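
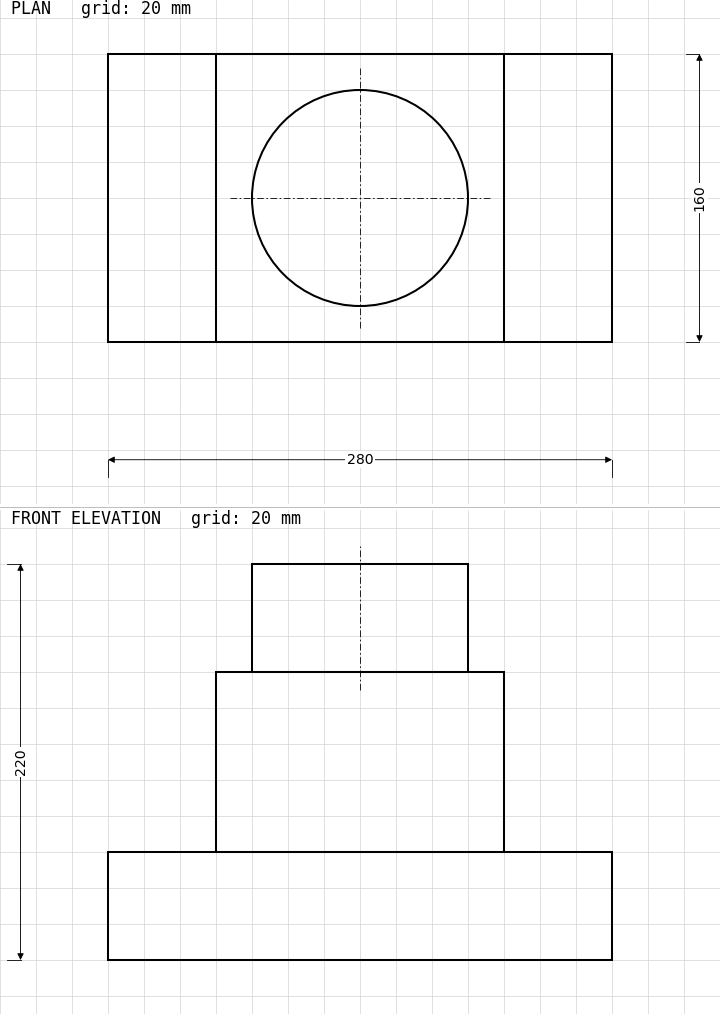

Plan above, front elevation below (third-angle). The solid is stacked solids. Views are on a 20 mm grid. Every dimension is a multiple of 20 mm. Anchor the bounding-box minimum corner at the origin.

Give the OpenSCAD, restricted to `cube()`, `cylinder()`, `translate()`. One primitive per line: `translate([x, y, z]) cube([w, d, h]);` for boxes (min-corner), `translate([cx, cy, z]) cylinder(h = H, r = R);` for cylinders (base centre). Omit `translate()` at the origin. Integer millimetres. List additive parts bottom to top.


cube([280, 160, 60]);
translate([60, 0, 60]) cube([160, 160, 100]);
translate([140, 80, 160]) cylinder(h = 60, r = 60);


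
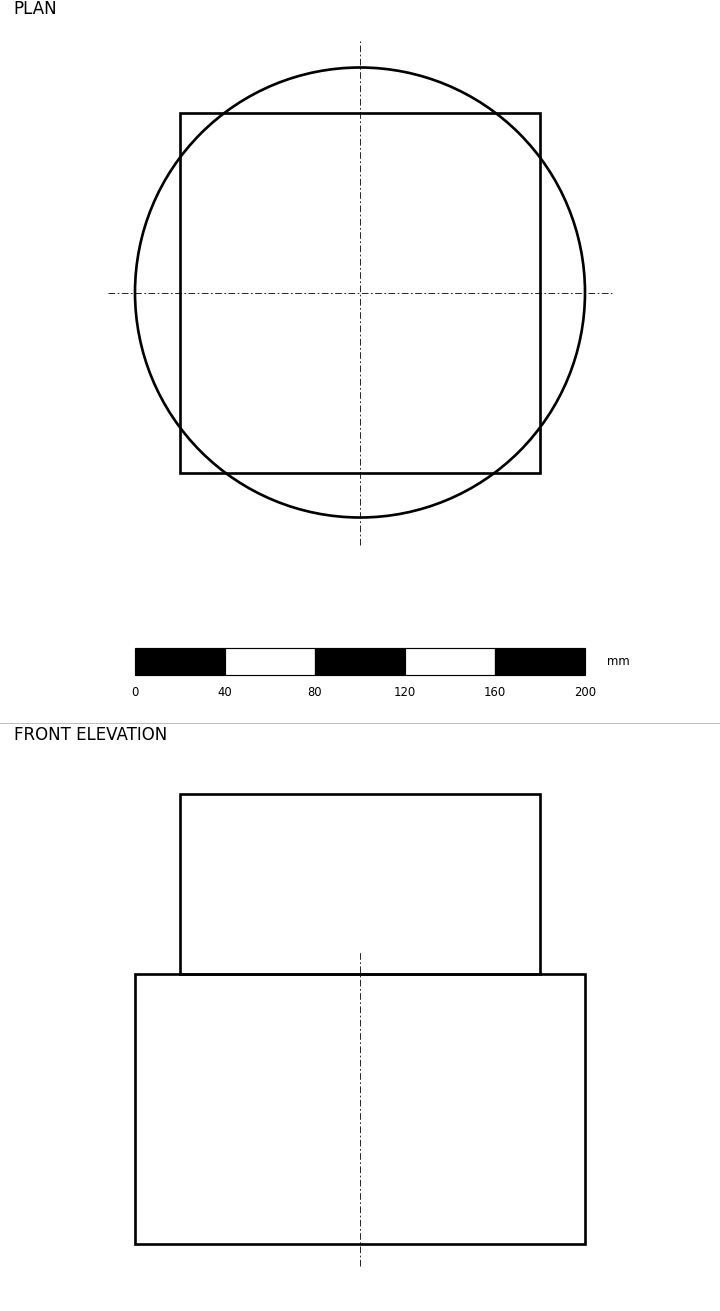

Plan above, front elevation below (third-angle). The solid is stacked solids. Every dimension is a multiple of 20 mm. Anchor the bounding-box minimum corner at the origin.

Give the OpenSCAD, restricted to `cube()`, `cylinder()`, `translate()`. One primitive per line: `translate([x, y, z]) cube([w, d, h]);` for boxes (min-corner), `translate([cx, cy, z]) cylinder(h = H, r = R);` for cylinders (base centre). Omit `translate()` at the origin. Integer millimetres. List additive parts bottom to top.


translate([100, 100, 0]) cylinder(h = 120, r = 100);
translate([20, 20, 120]) cube([160, 160, 80]);


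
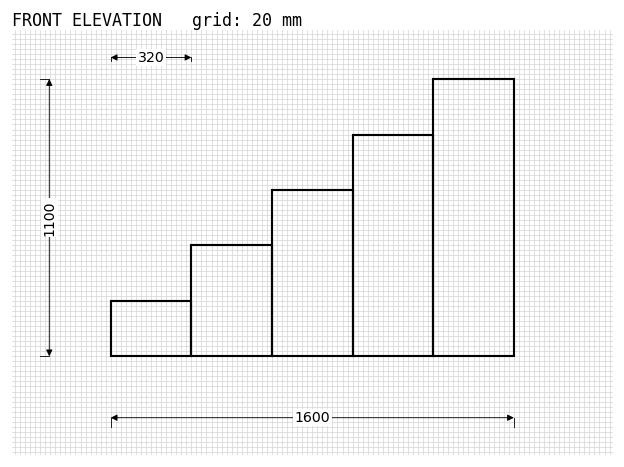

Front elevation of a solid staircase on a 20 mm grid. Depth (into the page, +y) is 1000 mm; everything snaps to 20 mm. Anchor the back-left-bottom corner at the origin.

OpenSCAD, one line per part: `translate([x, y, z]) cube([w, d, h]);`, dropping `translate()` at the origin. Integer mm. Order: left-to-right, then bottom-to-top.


cube([320, 1000, 220]);
translate([320, 0, 0]) cube([320, 1000, 440]);
translate([640, 0, 0]) cube([320, 1000, 660]);
translate([960, 0, 0]) cube([320, 1000, 880]);
translate([1280, 0, 0]) cube([320, 1000, 1100]);


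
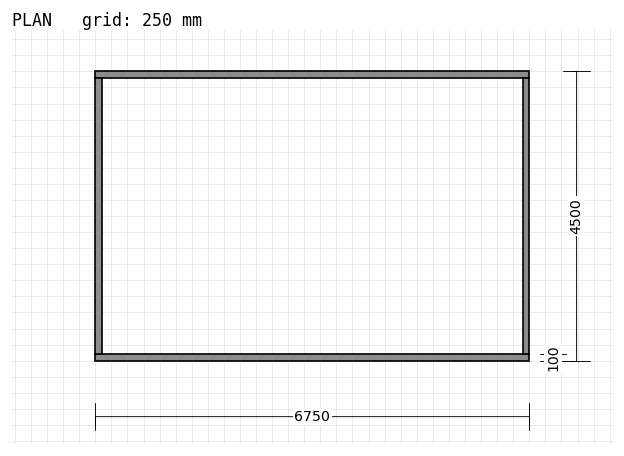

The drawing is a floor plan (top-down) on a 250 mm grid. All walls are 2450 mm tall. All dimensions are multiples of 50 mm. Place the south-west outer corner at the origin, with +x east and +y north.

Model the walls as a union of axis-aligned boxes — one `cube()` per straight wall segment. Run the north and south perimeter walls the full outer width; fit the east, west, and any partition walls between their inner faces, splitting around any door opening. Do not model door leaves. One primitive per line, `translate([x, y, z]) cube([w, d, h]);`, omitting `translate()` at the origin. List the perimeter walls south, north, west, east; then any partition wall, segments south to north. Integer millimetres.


cube([6750, 100, 2450]);
translate([0, 4400, 0]) cube([6750, 100, 2450]);
translate([0, 100, 0]) cube([100, 4300, 2450]);
translate([6650, 100, 0]) cube([100, 4300, 2450]);


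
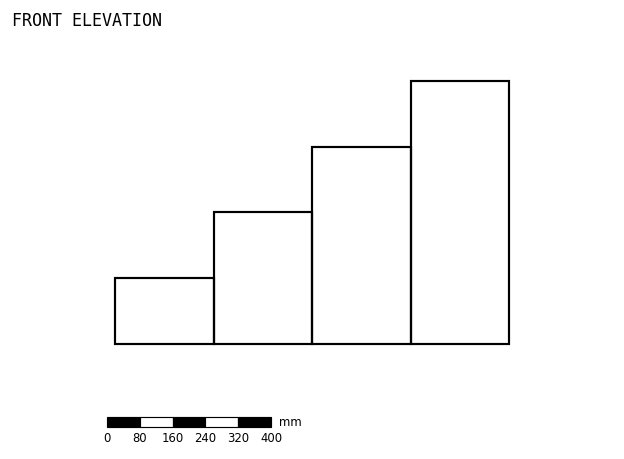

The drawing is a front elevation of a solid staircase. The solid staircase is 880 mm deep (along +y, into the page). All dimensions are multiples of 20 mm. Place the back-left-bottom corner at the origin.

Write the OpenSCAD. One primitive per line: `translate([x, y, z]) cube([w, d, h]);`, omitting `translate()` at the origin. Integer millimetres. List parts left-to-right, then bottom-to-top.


cube([240, 880, 160]);
translate([240, 0, 0]) cube([240, 880, 320]);
translate([480, 0, 0]) cube([240, 880, 480]);
translate([720, 0, 0]) cube([240, 880, 640]);


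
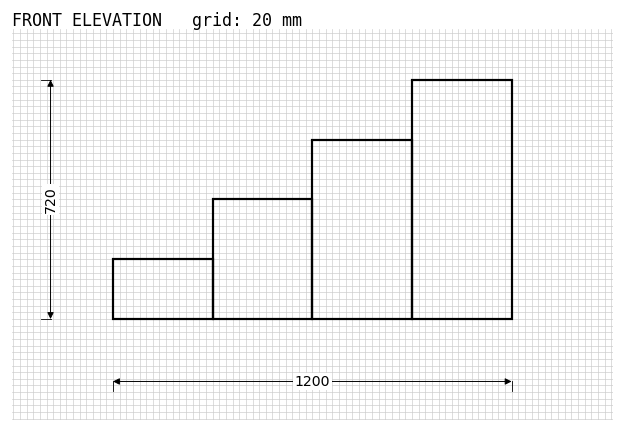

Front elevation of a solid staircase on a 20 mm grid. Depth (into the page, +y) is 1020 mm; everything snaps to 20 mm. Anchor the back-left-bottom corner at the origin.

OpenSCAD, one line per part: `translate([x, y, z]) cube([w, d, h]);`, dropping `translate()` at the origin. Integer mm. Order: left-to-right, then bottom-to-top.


cube([300, 1020, 180]);
translate([300, 0, 0]) cube([300, 1020, 360]);
translate([600, 0, 0]) cube([300, 1020, 540]);
translate([900, 0, 0]) cube([300, 1020, 720]);


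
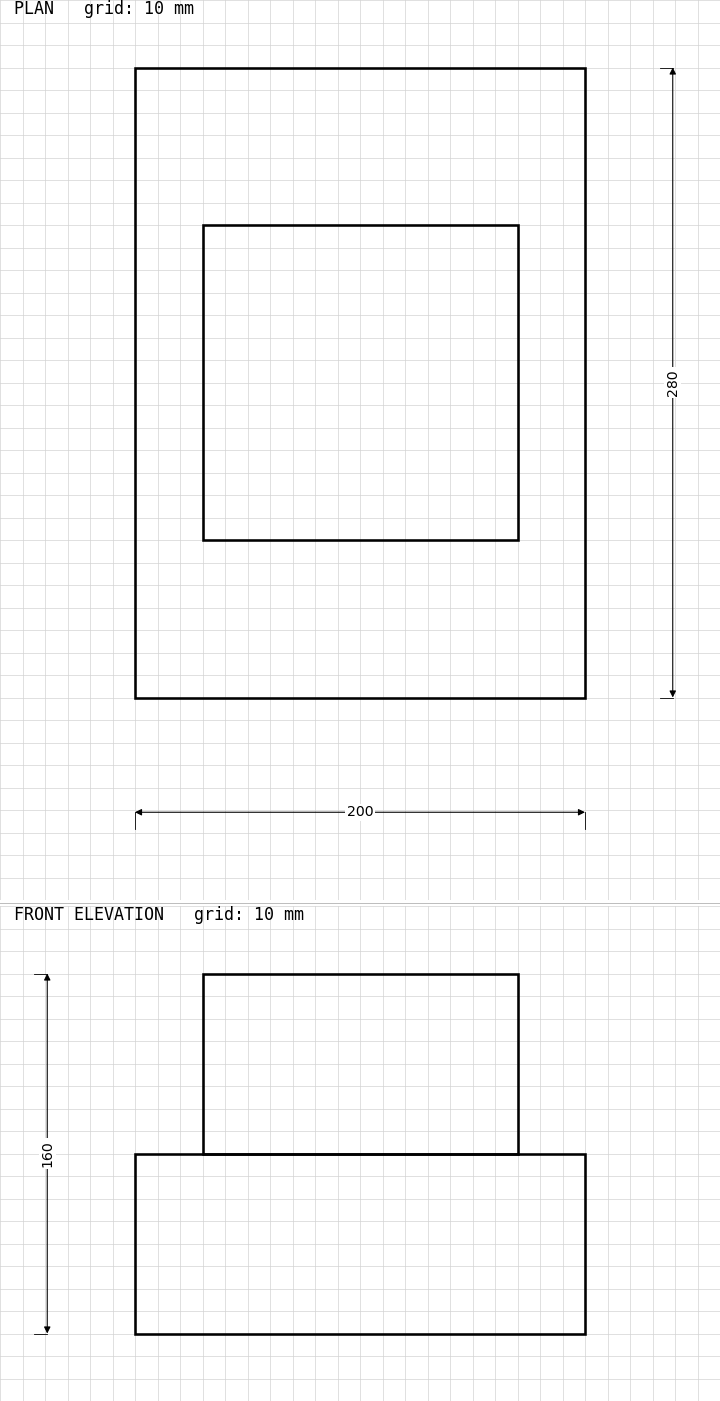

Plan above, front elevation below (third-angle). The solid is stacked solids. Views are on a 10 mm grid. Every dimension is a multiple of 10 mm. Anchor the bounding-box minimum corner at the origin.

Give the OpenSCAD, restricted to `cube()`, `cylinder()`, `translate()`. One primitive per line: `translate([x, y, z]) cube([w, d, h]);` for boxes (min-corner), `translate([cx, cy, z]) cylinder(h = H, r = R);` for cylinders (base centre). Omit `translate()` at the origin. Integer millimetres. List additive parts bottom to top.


cube([200, 280, 80]);
translate([30, 70, 80]) cube([140, 140, 80]);


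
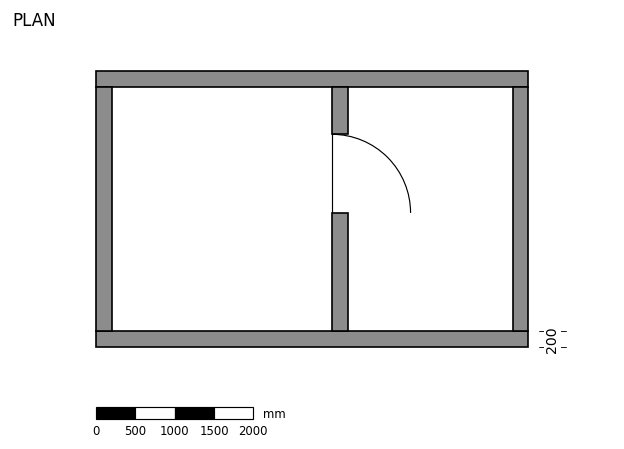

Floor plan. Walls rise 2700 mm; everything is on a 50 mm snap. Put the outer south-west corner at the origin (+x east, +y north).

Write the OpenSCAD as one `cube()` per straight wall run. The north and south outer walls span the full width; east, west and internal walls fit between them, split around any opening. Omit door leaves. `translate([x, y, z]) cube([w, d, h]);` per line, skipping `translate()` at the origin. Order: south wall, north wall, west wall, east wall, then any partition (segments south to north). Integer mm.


cube([5500, 200, 2700]);
translate([0, 3300, 0]) cube([5500, 200, 2700]);
translate([0, 200, 0]) cube([200, 3100, 2700]);
translate([5300, 200, 0]) cube([200, 3100, 2700]);
translate([3000, 200, 0]) cube([200, 1500, 2700]);
translate([3000, 2700, 0]) cube([200, 600, 2700]);


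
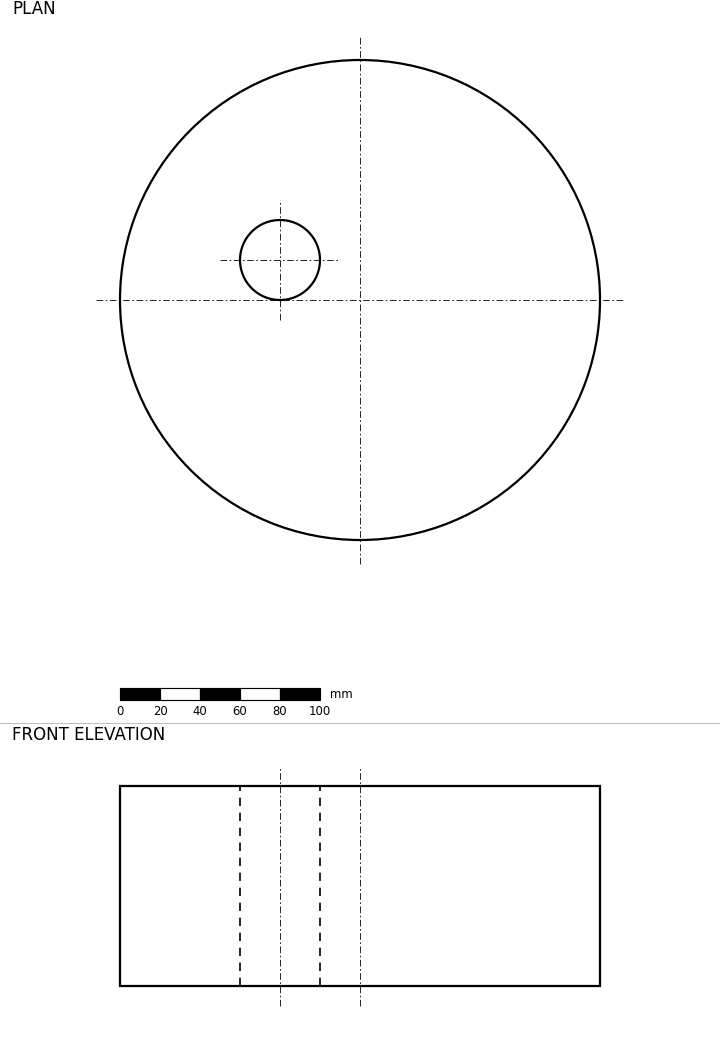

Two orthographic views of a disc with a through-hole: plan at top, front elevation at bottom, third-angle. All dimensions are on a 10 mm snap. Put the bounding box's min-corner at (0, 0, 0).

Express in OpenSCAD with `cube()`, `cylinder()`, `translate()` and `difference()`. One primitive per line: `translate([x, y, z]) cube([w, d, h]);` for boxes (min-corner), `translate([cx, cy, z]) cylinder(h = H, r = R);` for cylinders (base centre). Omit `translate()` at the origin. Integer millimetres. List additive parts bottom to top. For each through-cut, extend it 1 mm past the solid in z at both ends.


difference() {
  translate([120, 120, 0]) cylinder(h = 100, r = 120);
  translate([80, 140, -1]) cylinder(h = 102, r = 20);
}


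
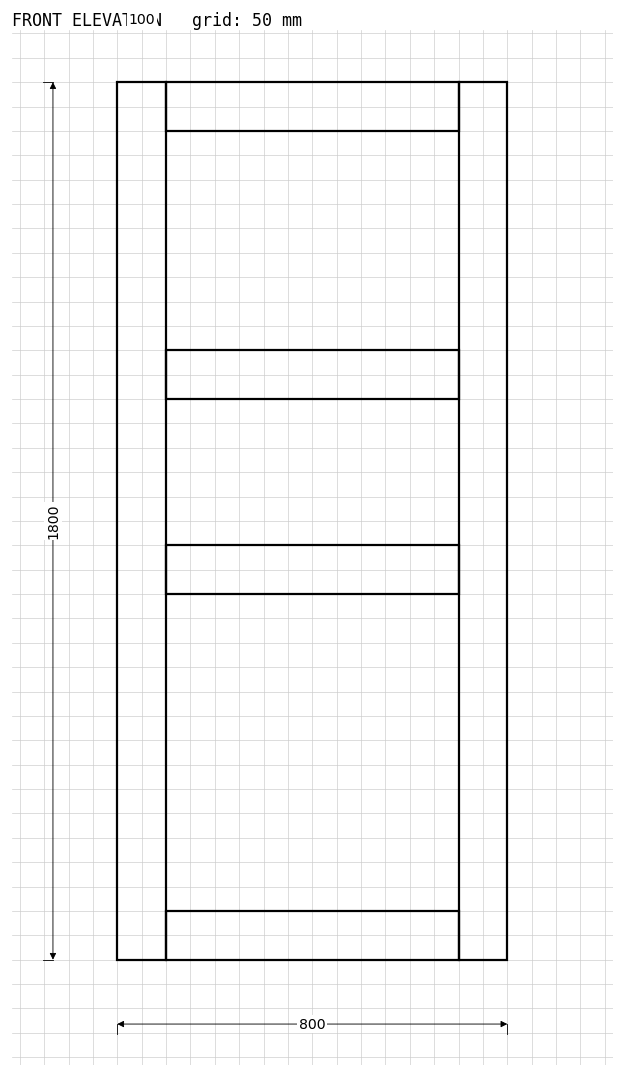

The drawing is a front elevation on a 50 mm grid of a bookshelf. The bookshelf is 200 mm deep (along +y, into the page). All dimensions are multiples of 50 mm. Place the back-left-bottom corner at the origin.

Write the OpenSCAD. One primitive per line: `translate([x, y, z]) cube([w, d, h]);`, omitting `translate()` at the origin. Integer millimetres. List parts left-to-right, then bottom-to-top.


cube([100, 200, 1800]);
translate([100, 0, 0]) cube([600, 200, 100]);
translate([100, 0, 750]) cube([600, 200, 100]);
translate([100, 0, 1150]) cube([600, 200, 100]);
translate([100, 0, 1700]) cube([600, 200, 100]);
translate([700, 0, 0]) cube([100, 200, 1800]);


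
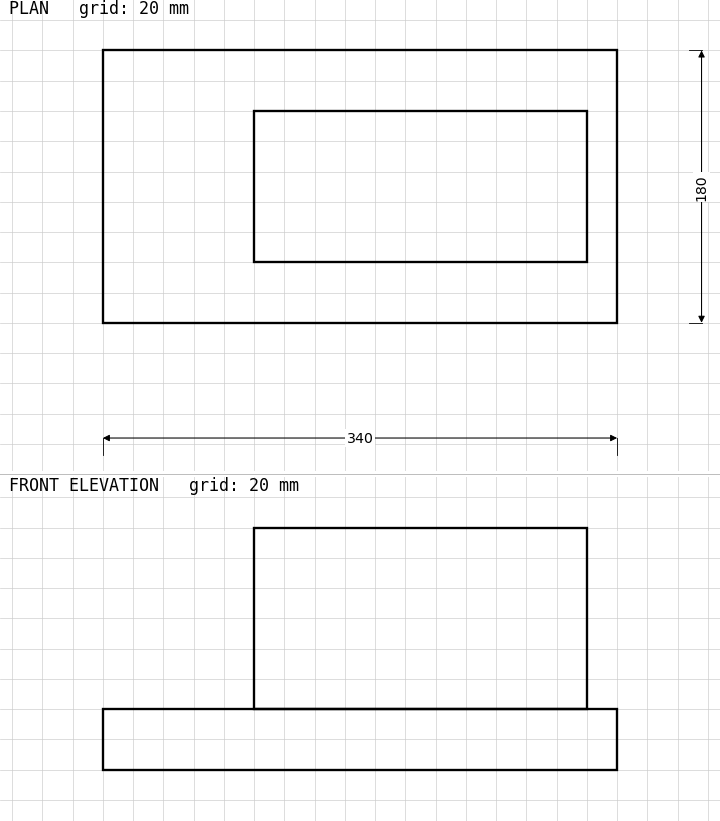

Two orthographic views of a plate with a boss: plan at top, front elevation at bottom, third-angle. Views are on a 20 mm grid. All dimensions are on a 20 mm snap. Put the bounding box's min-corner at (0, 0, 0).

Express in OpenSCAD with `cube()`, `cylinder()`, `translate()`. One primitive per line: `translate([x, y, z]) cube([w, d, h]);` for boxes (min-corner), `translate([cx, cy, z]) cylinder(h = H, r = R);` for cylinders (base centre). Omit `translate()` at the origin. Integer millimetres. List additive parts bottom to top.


cube([340, 180, 40]);
translate([100, 40, 40]) cube([220, 100, 120]);


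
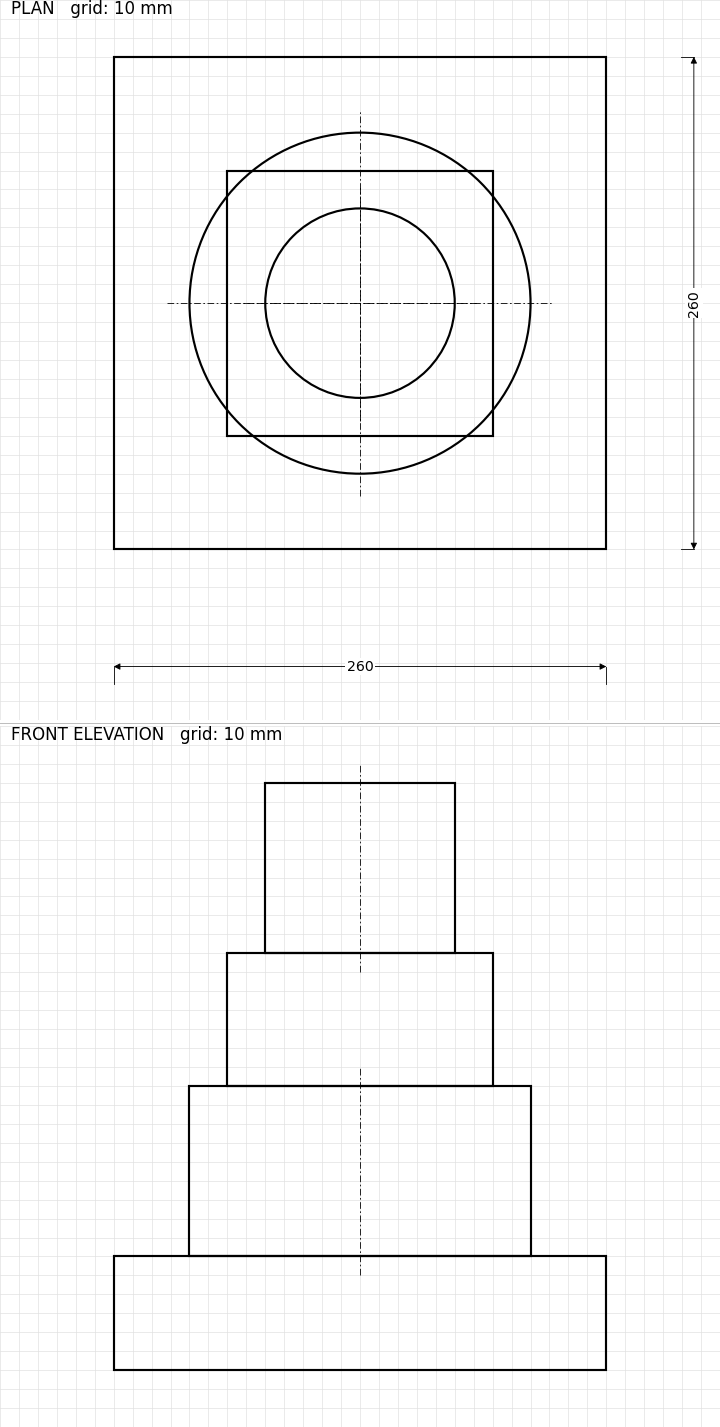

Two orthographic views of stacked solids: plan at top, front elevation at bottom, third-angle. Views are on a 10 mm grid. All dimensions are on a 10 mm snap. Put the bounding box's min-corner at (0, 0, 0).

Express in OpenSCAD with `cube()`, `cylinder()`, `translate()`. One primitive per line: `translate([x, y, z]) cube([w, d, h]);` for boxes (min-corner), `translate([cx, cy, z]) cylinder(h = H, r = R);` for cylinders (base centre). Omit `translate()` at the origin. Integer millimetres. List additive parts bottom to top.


cube([260, 260, 60]);
translate([130, 130, 60]) cylinder(h = 90, r = 90);
translate([60, 60, 150]) cube([140, 140, 70]);
translate([130, 130, 220]) cylinder(h = 90, r = 50);


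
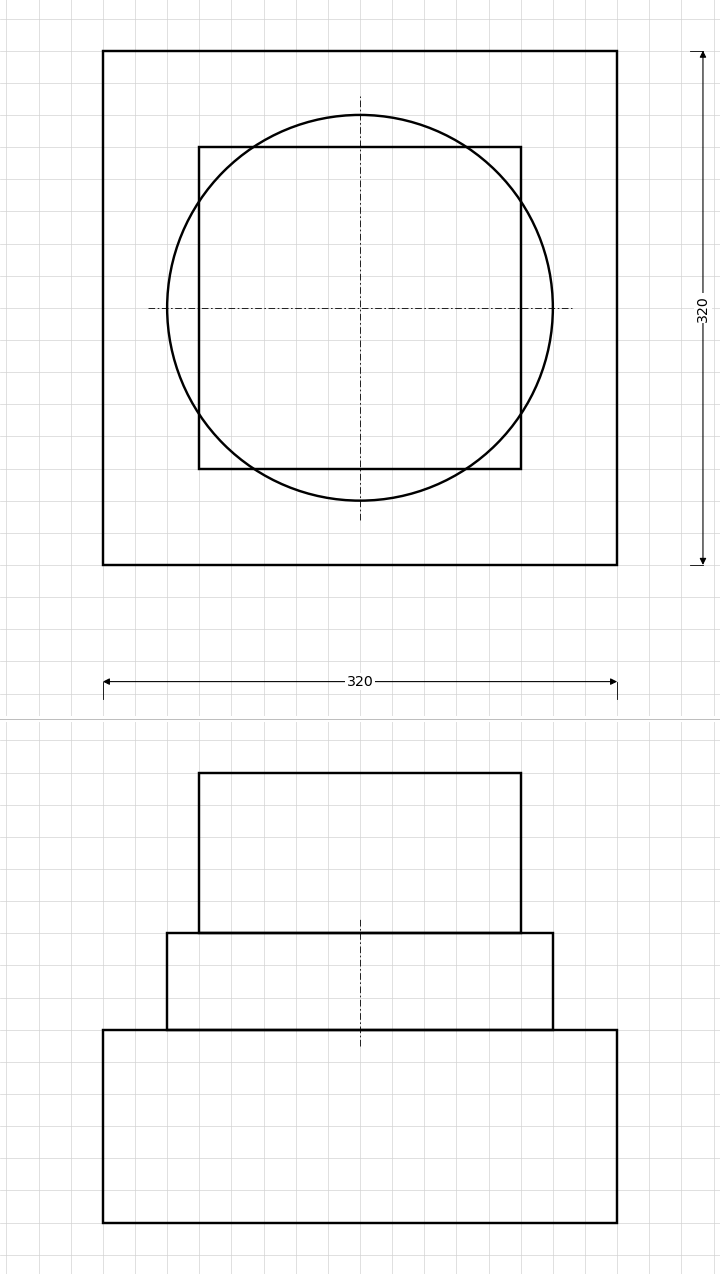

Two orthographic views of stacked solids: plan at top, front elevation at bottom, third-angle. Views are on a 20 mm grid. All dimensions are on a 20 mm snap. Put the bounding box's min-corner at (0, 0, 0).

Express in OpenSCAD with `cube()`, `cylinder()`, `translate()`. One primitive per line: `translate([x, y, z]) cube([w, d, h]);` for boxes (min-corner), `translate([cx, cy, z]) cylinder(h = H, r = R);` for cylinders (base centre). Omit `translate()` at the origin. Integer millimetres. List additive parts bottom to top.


cube([320, 320, 120]);
translate([160, 160, 120]) cylinder(h = 60, r = 120);
translate([60, 60, 180]) cube([200, 200, 100]);


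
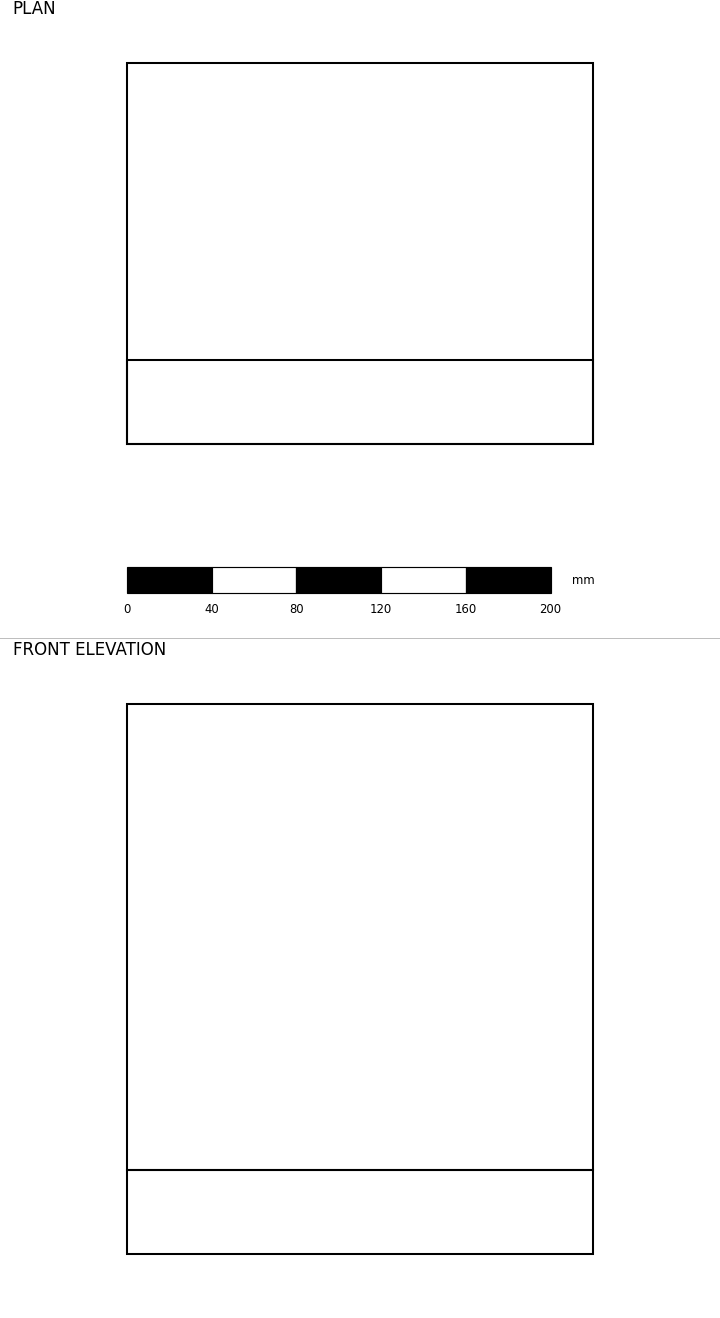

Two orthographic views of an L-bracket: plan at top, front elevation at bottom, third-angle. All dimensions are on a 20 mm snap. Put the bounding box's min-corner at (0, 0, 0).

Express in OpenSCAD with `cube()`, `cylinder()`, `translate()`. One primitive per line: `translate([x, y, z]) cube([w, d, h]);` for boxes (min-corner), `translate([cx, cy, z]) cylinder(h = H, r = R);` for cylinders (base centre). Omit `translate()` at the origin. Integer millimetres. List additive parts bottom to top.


cube([220, 180, 40]);
translate([0, 0, 40]) cube([220, 40, 220]);


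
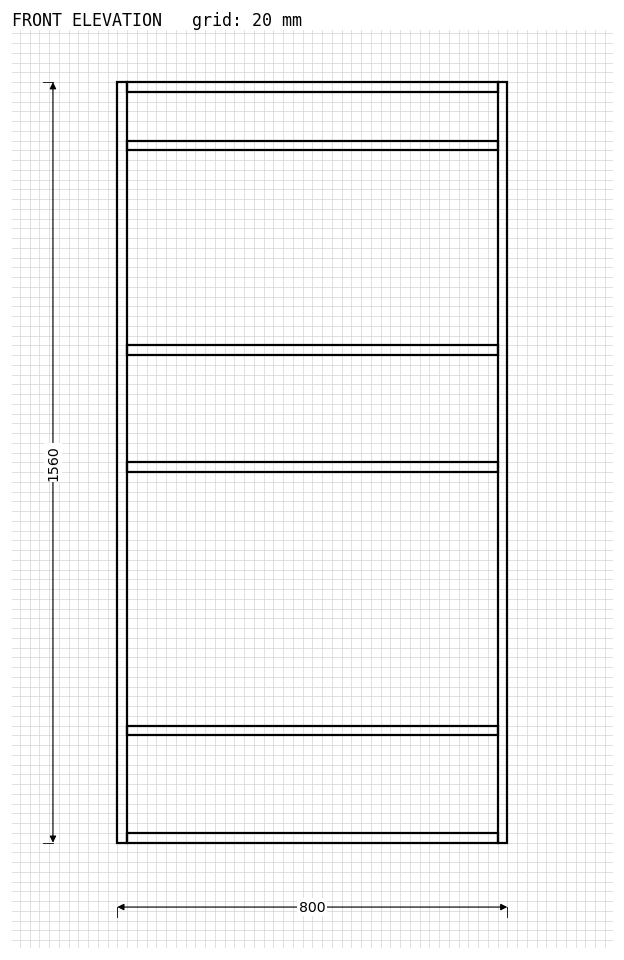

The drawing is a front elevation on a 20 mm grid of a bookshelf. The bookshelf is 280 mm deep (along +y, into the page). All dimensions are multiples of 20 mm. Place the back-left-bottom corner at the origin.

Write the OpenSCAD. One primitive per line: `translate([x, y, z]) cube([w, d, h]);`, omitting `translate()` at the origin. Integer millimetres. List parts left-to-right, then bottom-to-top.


cube([20, 280, 1560]);
translate([20, 0, 0]) cube([760, 280, 20]);
translate([20, 0, 220]) cube([760, 280, 20]);
translate([20, 0, 760]) cube([760, 280, 20]);
translate([20, 0, 1000]) cube([760, 280, 20]);
translate([20, 0, 1420]) cube([760, 280, 20]);
translate([20, 0, 1540]) cube([760, 280, 20]);
translate([780, 0, 0]) cube([20, 280, 1560]);


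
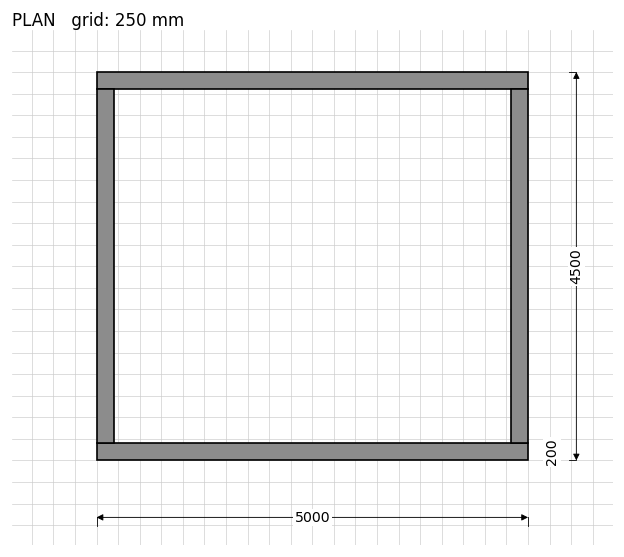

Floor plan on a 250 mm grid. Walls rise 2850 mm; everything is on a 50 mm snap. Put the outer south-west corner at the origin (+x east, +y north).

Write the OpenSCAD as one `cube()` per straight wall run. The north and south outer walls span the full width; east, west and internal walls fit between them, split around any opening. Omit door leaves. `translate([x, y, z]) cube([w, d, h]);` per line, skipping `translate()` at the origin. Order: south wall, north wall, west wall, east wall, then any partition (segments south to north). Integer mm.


cube([5000, 200, 2850]);
translate([0, 4300, 0]) cube([5000, 200, 2850]);
translate([0, 200, 0]) cube([200, 4100, 2850]);
translate([4800, 200, 0]) cube([200, 4100, 2850]);


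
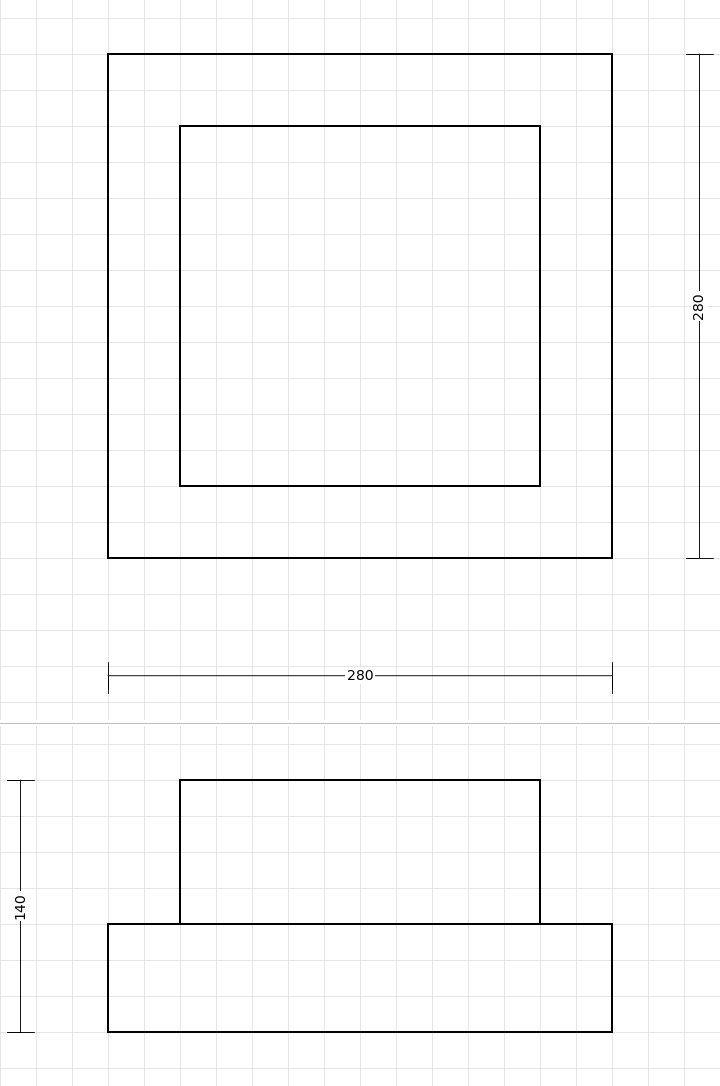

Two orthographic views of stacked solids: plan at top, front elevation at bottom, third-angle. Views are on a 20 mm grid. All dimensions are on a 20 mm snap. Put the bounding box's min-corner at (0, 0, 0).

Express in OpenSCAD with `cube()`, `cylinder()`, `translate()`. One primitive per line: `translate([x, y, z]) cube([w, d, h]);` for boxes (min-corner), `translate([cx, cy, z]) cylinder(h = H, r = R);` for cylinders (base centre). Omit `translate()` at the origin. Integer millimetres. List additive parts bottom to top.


cube([280, 280, 60]);
translate([40, 40, 60]) cube([200, 200, 80]);


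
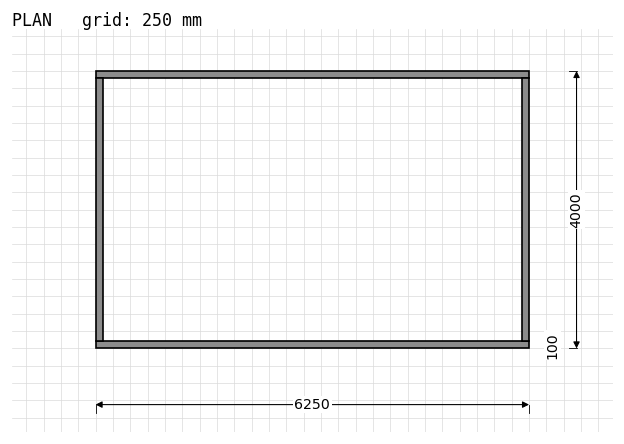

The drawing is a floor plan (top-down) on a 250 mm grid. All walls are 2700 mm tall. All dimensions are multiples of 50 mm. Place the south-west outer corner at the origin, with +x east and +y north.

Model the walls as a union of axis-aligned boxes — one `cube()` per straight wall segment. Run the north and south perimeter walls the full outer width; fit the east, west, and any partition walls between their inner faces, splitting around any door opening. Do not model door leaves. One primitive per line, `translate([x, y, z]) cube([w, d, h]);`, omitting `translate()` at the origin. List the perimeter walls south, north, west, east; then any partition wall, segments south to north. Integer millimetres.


cube([6250, 100, 2700]);
translate([0, 3900, 0]) cube([6250, 100, 2700]);
translate([0, 100, 0]) cube([100, 3800, 2700]);
translate([6150, 100, 0]) cube([100, 3800, 2700]);


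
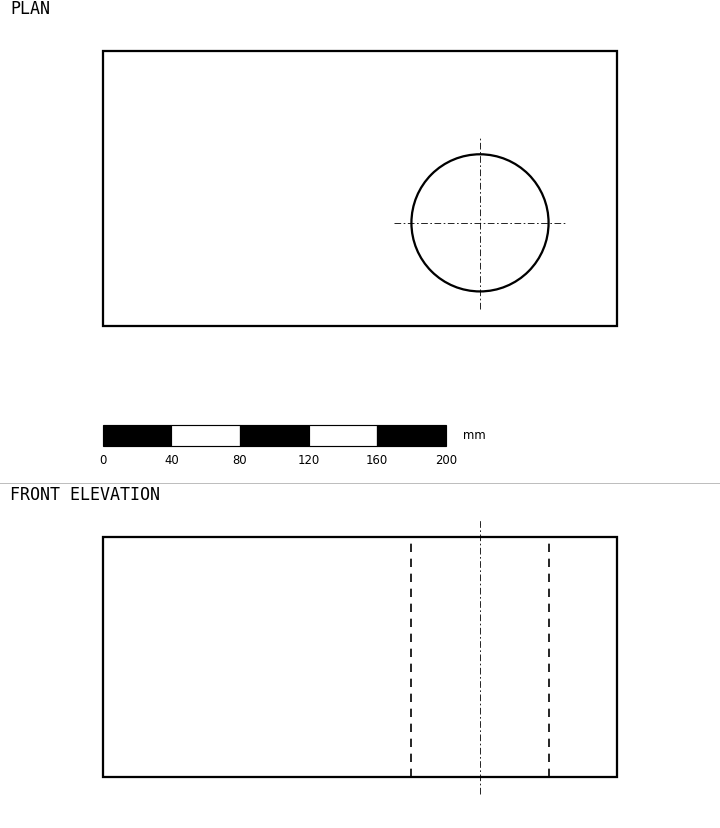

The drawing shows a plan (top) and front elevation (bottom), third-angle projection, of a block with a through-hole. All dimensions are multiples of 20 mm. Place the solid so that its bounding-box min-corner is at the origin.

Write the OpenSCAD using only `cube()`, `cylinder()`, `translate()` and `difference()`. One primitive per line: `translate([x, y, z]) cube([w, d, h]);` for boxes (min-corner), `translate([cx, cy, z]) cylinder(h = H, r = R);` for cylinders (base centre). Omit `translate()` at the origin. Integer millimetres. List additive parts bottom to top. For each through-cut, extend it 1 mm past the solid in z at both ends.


difference() {
  cube([300, 160, 140]);
  translate([220, 60, -1]) cylinder(h = 142, r = 40);
}


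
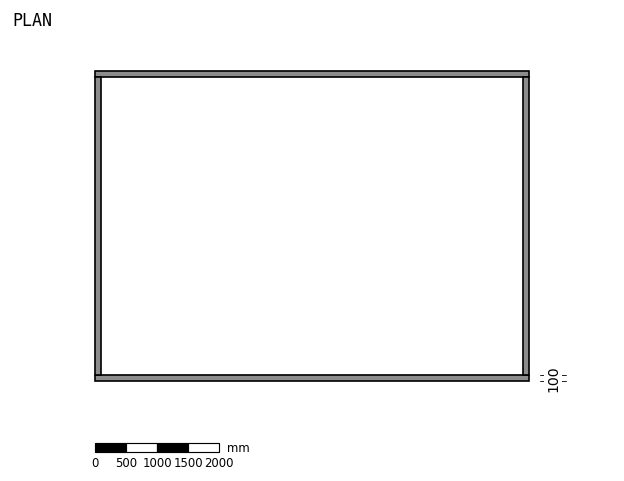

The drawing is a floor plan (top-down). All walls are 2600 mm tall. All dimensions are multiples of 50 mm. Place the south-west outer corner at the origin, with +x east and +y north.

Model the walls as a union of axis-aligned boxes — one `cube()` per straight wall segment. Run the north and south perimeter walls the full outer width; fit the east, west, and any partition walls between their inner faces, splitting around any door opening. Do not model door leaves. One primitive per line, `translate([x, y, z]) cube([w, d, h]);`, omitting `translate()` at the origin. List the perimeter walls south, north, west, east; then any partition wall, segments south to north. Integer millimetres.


cube([7000, 100, 2600]);
translate([0, 4900, 0]) cube([7000, 100, 2600]);
translate([0, 100, 0]) cube([100, 4800, 2600]);
translate([6900, 100, 0]) cube([100, 4800, 2600]);


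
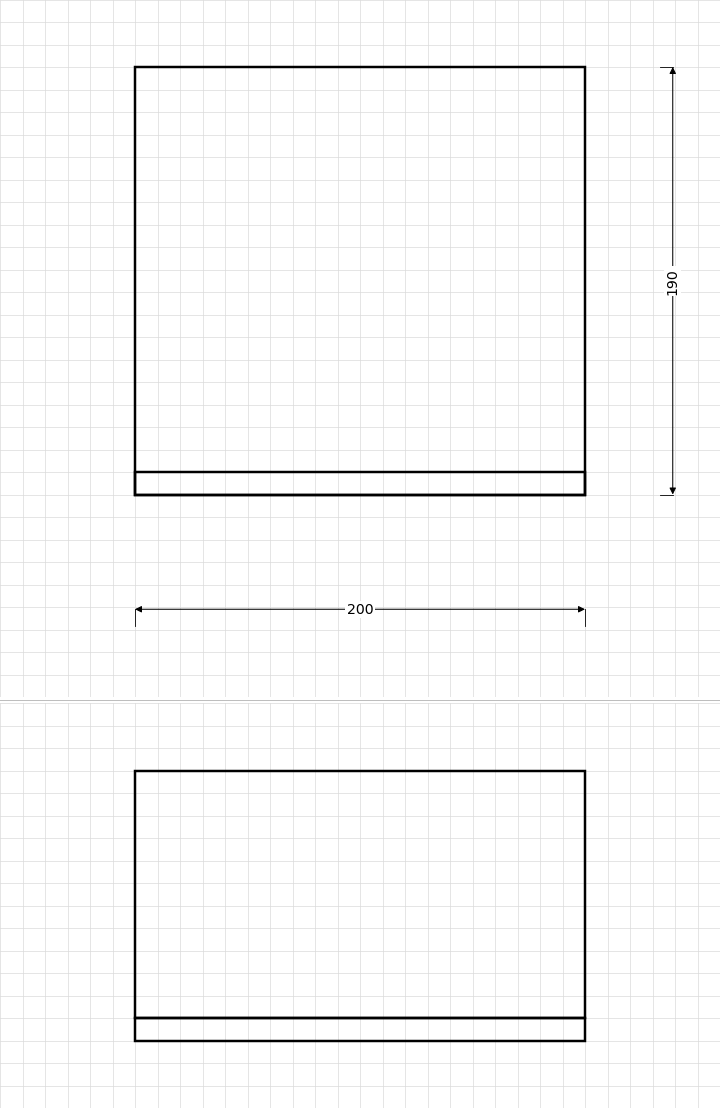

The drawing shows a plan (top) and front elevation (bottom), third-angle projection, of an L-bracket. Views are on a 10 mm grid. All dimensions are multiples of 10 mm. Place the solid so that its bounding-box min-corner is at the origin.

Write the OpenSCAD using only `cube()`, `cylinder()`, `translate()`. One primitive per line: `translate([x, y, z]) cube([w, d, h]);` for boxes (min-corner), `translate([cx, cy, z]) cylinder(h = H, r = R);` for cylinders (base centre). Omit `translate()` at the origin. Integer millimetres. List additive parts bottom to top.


cube([200, 190, 10]);
translate([0, 0, 10]) cube([200, 10, 110]);


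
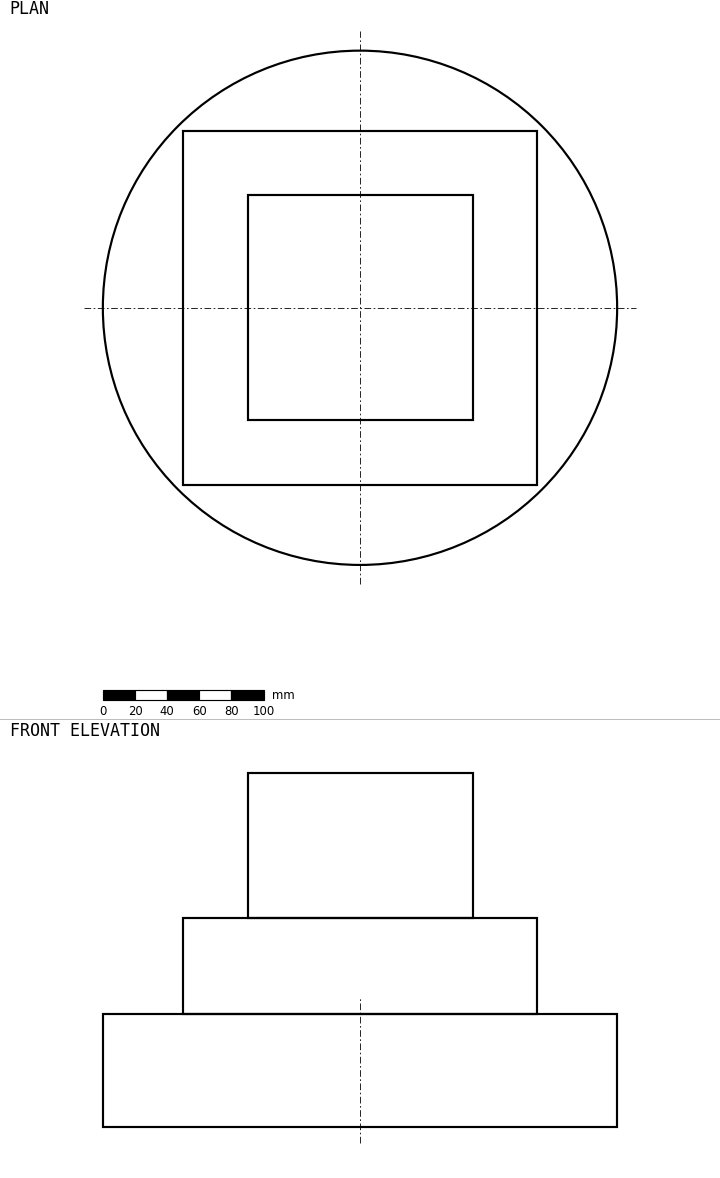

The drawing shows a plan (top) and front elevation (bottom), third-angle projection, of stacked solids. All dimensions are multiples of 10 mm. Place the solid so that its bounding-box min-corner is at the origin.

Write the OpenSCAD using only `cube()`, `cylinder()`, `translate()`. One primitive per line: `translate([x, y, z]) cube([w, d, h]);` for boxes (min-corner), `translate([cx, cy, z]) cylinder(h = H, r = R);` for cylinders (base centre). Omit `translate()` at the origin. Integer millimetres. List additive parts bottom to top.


translate([160, 160, 0]) cylinder(h = 70, r = 160);
translate([50, 50, 70]) cube([220, 220, 60]);
translate([90, 90, 130]) cube([140, 140, 90]);


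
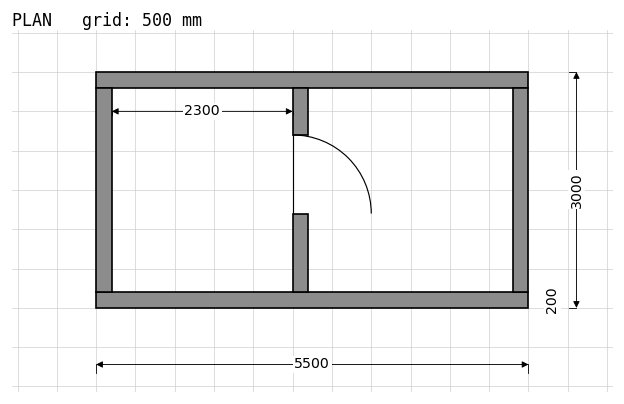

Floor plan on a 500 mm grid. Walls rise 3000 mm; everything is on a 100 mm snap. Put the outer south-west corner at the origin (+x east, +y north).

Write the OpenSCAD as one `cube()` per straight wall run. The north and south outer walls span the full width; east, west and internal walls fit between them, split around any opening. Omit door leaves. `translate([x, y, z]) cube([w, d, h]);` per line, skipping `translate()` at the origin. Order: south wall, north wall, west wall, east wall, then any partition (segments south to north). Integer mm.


cube([5500, 200, 3000]);
translate([0, 2800, 0]) cube([5500, 200, 3000]);
translate([0, 200, 0]) cube([200, 2600, 3000]);
translate([5300, 200, 0]) cube([200, 2600, 3000]);
translate([2500, 200, 0]) cube([200, 1000, 3000]);
translate([2500, 2200, 0]) cube([200, 600, 3000]);


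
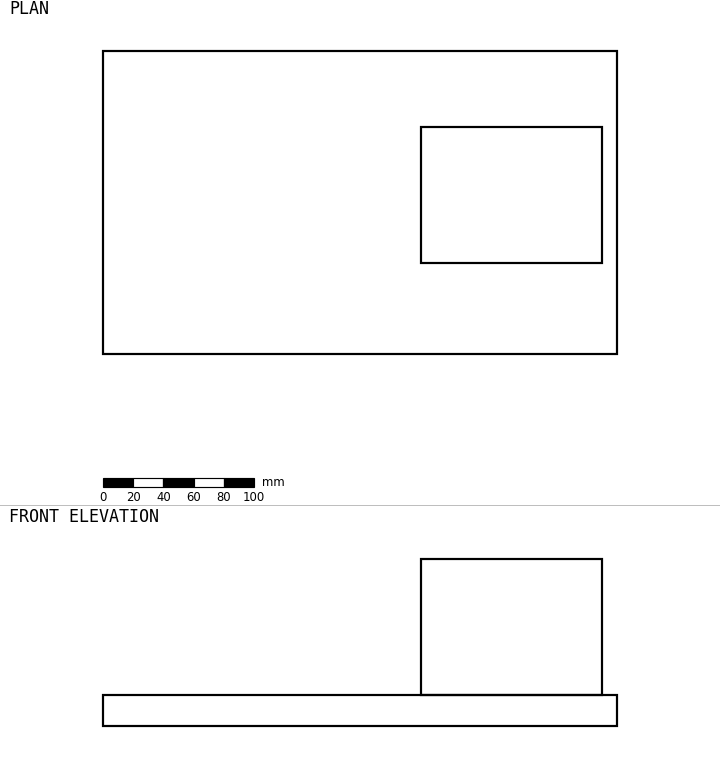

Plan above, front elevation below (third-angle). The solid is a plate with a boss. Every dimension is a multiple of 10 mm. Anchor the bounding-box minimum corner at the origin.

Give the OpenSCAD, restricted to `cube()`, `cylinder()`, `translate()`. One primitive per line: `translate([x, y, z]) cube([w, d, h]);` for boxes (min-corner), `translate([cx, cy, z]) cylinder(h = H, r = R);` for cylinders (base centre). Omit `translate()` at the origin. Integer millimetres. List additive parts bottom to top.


cube([340, 200, 20]);
translate([210, 60, 20]) cube([120, 90, 90]);


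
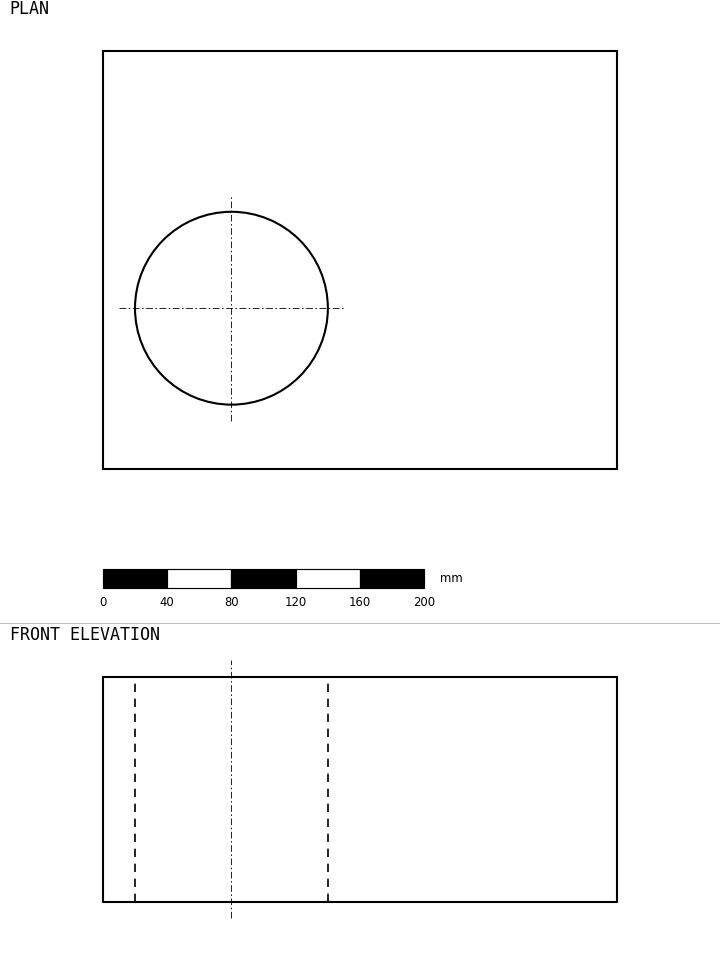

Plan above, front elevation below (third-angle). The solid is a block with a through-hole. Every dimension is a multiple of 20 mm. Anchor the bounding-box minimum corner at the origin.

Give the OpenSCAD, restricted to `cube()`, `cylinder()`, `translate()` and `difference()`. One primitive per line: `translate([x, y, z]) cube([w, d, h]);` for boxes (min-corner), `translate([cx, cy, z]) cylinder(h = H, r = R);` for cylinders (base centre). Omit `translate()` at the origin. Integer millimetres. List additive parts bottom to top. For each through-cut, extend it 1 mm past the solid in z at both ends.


difference() {
  cube([320, 260, 140]);
  translate([80, 100, -1]) cylinder(h = 142, r = 60);
}


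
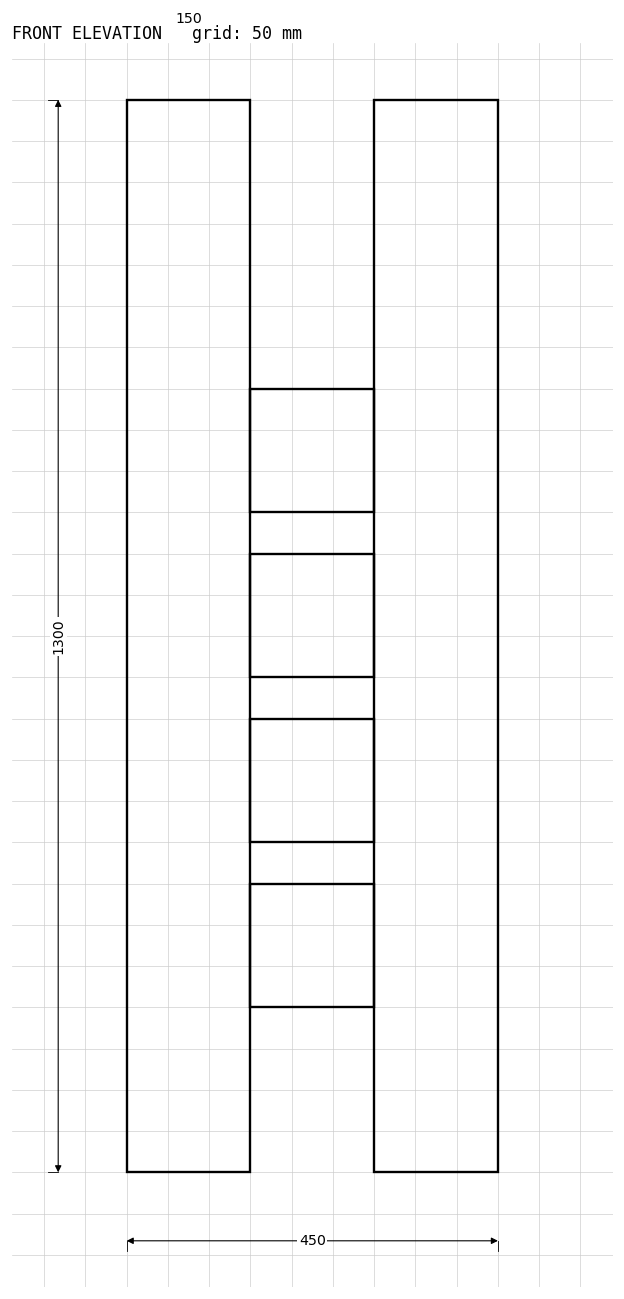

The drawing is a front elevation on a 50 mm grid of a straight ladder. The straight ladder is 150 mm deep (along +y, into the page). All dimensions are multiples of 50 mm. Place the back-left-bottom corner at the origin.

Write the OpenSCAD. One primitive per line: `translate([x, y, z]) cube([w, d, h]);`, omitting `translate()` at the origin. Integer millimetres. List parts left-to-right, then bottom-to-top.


cube([150, 150, 1300]);
translate([150, 0, 200]) cube([150, 150, 150]);
translate([150, 0, 400]) cube([150, 150, 150]);
translate([150, 0, 600]) cube([150, 150, 150]);
translate([150, 0, 800]) cube([150, 150, 150]);
translate([300, 0, 0]) cube([150, 150, 1300]);


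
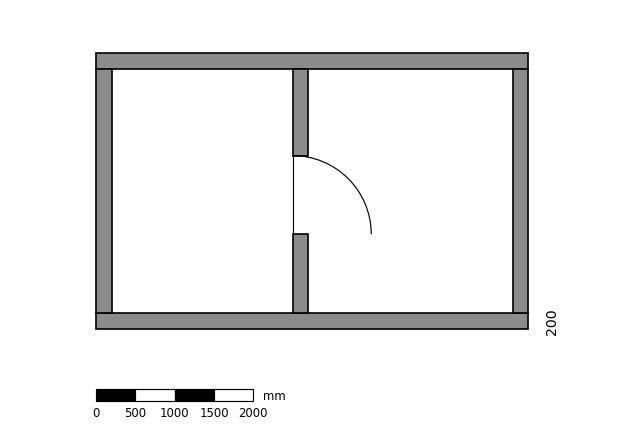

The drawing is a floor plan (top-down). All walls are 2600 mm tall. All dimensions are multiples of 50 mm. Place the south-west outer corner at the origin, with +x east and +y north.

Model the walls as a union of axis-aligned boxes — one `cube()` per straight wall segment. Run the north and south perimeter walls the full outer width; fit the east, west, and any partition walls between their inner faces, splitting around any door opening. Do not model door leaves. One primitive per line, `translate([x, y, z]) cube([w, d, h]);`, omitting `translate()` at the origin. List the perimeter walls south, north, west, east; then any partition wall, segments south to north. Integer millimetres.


cube([5500, 200, 2600]);
translate([0, 3300, 0]) cube([5500, 200, 2600]);
translate([0, 200, 0]) cube([200, 3100, 2600]);
translate([5300, 200, 0]) cube([200, 3100, 2600]);
translate([2500, 200, 0]) cube([200, 1000, 2600]);
translate([2500, 2200, 0]) cube([200, 1100, 2600]);


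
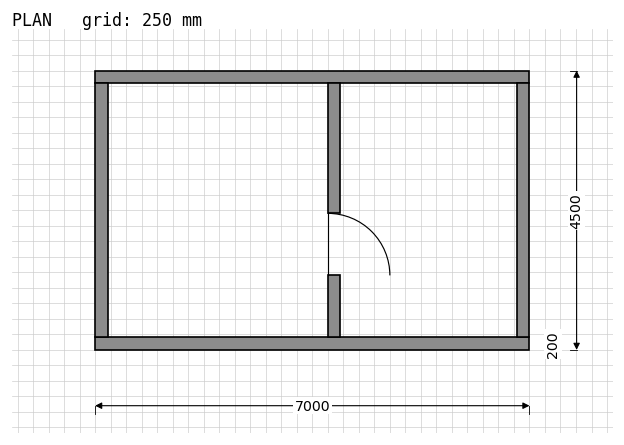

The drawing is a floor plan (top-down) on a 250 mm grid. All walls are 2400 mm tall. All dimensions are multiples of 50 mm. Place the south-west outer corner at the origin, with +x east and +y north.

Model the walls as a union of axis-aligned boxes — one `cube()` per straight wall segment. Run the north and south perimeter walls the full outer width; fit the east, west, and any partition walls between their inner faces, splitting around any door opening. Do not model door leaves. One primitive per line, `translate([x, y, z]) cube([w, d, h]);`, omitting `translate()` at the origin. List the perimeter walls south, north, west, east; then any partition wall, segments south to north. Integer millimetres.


cube([7000, 200, 2400]);
translate([0, 4300, 0]) cube([7000, 200, 2400]);
translate([0, 200, 0]) cube([200, 4100, 2400]);
translate([6800, 200, 0]) cube([200, 4100, 2400]);
translate([3750, 200, 0]) cube([200, 1000, 2400]);
translate([3750, 2200, 0]) cube([200, 2100, 2400]);


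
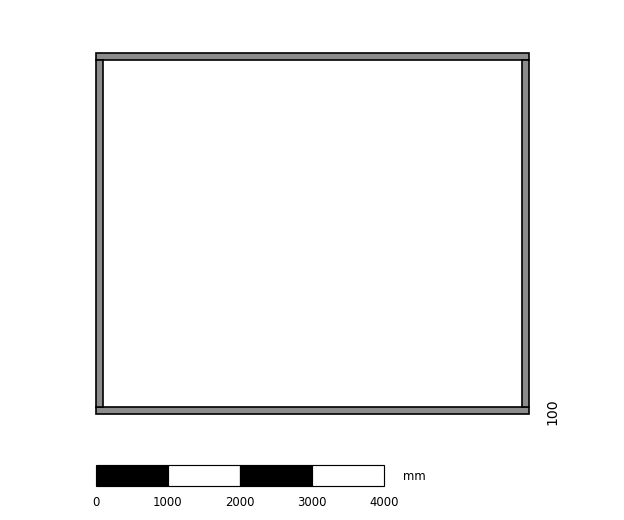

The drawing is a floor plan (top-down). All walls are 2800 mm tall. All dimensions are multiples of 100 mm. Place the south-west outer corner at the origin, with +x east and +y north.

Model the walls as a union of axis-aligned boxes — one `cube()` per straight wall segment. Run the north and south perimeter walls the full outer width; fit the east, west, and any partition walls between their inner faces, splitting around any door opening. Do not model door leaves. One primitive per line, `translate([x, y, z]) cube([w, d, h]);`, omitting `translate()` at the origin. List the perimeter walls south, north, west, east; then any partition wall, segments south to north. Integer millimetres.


cube([6000, 100, 2800]);
translate([0, 4900, 0]) cube([6000, 100, 2800]);
translate([0, 100, 0]) cube([100, 4800, 2800]);
translate([5900, 100, 0]) cube([100, 4800, 2800]);


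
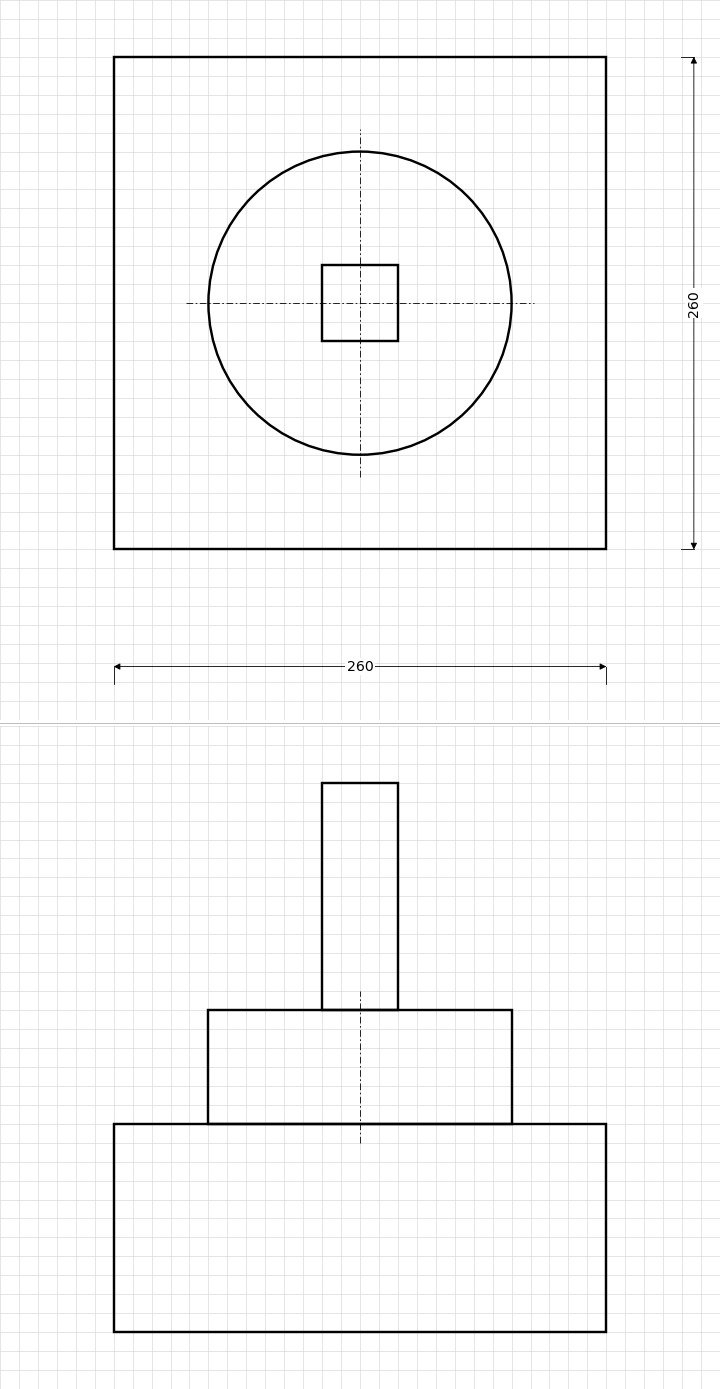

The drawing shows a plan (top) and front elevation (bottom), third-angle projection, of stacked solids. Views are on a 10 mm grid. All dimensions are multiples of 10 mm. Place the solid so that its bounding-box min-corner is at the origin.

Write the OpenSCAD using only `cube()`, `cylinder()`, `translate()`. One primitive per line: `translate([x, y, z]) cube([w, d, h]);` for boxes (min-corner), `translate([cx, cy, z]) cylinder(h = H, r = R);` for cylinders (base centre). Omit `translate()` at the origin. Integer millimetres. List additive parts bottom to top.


cube([260, 260, 110]);
translate([130, 130, 110]) cylinder(h = 60, r = 80);
translate([110, 110, 170]) cube([40, 40, 120]);


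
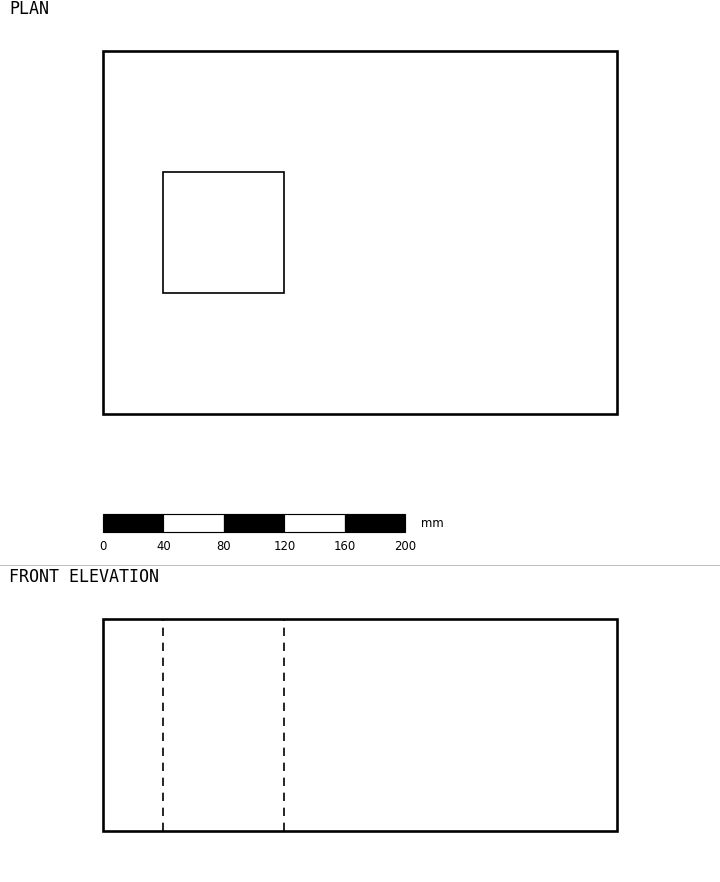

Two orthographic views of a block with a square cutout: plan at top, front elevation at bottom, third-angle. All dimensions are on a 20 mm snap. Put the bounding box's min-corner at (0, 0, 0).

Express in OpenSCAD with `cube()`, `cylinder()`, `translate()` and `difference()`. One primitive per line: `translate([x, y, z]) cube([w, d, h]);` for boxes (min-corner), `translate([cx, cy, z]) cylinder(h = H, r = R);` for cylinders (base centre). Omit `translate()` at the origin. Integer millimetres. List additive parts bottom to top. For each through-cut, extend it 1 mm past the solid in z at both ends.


difference() {
  cube([340, 240, 140]);
  translate([40, 80, -1]) cube([80, 80, 142]);
}


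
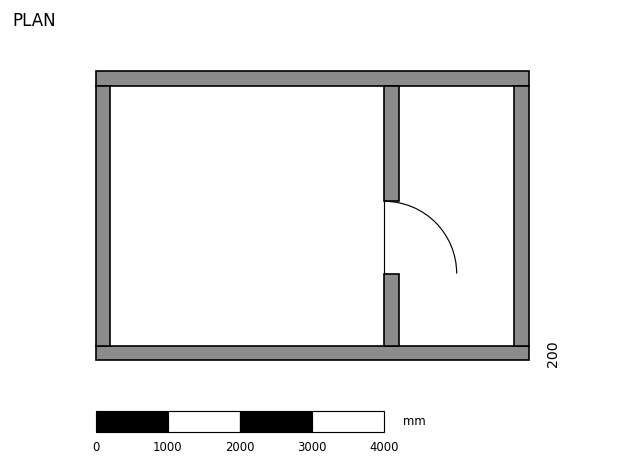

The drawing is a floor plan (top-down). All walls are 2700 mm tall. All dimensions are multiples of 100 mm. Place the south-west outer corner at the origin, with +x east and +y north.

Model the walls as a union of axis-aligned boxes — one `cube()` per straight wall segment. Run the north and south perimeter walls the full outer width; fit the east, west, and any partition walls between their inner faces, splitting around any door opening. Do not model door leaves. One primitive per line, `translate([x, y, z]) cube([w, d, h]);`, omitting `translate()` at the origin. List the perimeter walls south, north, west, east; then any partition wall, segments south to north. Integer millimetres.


cube([6000, 200, 2700]);
translate([0, 3800, 0]) cube([6000, 200, 2700]);
translate([0, 200, 0]) cube([200, 3600, 2700]);
translate([5800, 200, 0]) cube([200, 3600, 2700]);
translate([4000, 200, 0]) cube([200, 1000, 2700]);
translate([4000, 2200, 0]) cube([200, 1600, 2700]);


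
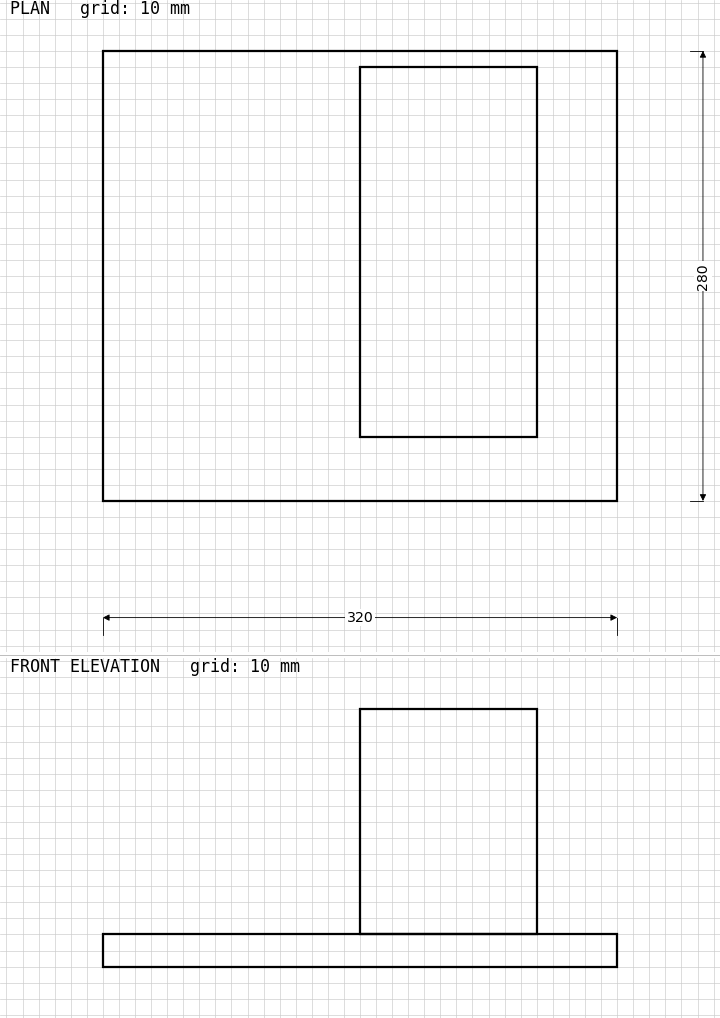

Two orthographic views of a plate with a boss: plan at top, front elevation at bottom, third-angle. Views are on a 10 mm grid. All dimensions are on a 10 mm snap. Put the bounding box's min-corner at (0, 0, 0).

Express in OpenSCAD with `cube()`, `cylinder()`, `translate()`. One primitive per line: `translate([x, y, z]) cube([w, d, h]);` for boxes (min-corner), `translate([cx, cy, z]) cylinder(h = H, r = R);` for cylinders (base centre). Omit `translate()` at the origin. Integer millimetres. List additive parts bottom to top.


cube([320, 280, 20]);
translate([160, 40, 20]) cube([110, 230, 140]);


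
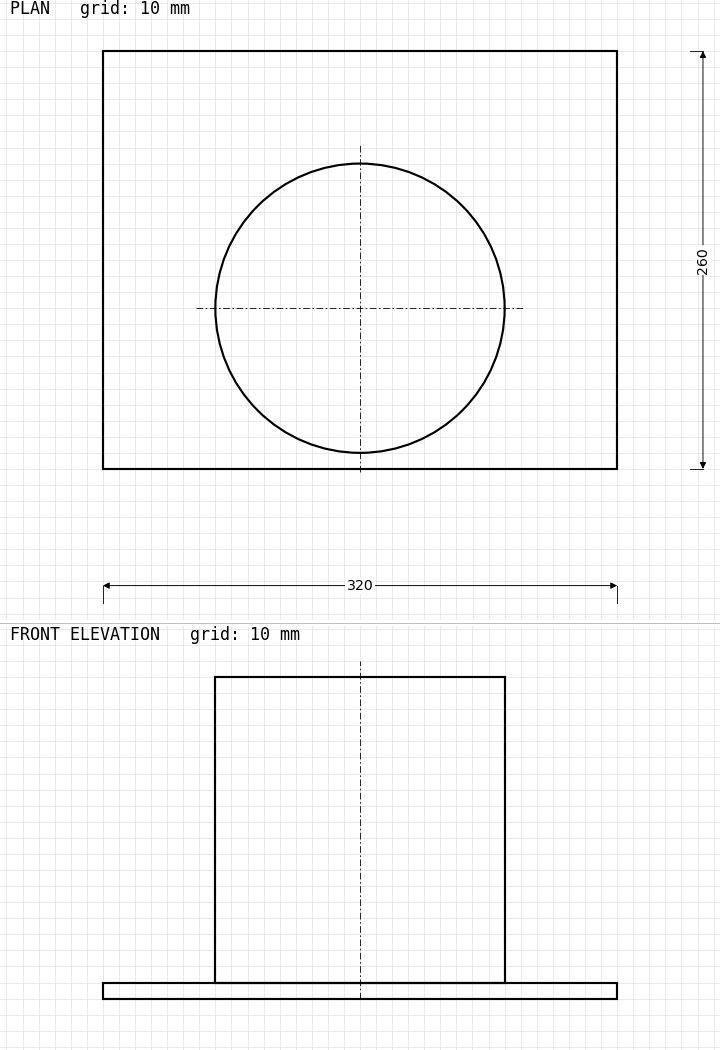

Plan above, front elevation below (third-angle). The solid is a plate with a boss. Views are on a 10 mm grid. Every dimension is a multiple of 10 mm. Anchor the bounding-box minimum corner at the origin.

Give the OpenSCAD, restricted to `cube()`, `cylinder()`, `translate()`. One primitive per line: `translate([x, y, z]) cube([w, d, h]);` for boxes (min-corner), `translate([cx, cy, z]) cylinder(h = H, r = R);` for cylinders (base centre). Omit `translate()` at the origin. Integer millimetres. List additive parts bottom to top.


cube([320, 260, 10]);
translate([160, 100, 10]) cylinder(h = 190, r = 90);


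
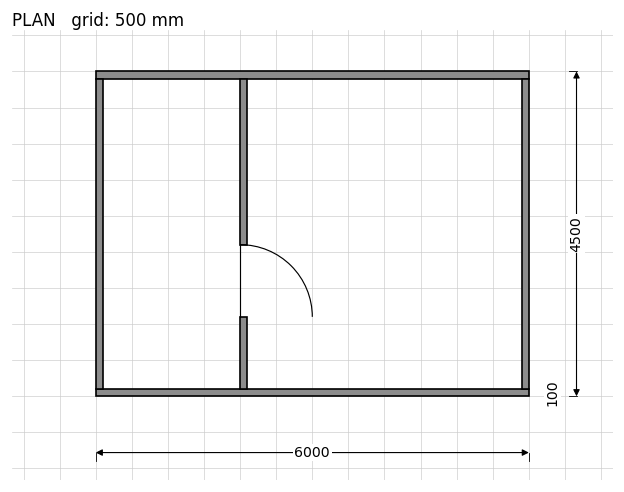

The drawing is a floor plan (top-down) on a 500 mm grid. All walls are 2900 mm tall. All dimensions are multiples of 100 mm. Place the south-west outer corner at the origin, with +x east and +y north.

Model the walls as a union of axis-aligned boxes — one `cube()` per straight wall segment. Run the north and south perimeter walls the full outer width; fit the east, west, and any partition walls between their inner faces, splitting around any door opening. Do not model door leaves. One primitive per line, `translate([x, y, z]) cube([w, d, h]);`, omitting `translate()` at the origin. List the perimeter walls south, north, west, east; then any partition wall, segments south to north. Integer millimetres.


cube([6000, 100, 2900]);
translate([0, 4400, 0]) cube([6000, 100, 2900]);
translate([0, 100, 0]) cube([100, 4300, 2900]);
translate([5900, 100, 0]) cube([100, 4300, 2900]);
translate([2000, 100, 0]) cube([100, 1000, 2900]);
translate([2000, 2100, 0]) cube([100, 2300, 2900]);


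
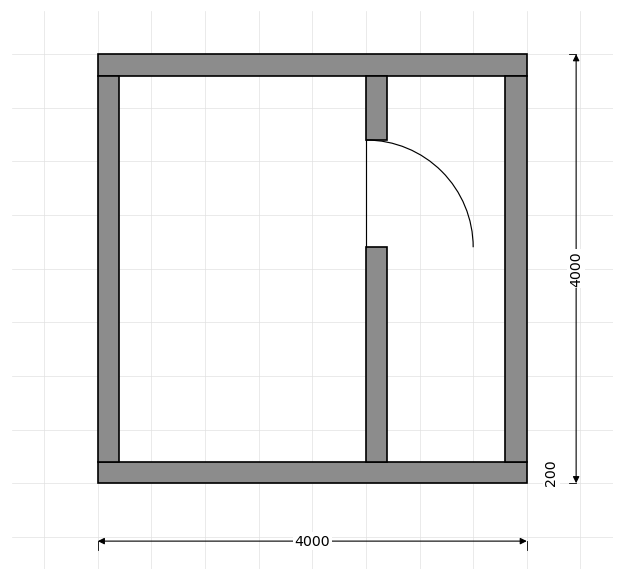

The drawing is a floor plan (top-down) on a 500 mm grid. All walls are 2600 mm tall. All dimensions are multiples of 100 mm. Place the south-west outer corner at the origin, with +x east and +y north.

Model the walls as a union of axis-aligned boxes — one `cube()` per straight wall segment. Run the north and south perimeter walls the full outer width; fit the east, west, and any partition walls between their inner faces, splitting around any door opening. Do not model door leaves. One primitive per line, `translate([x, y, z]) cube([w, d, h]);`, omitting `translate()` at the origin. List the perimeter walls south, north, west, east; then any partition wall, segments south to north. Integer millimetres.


cube([4000, 200, 2600]);
translate([0, 3800, 0]) cube([4000, 200, 2600]);
translate([0, 200, 0]) cube([200, 3600, 2600]);
translate([3800, 200, 0]) cube([200, 3600, 2600]);
translate([2500, 200, 0]) cube([200, 2000, 2600]);
translate([2500, 3200, 0]) cube([200, 600, 2600]);


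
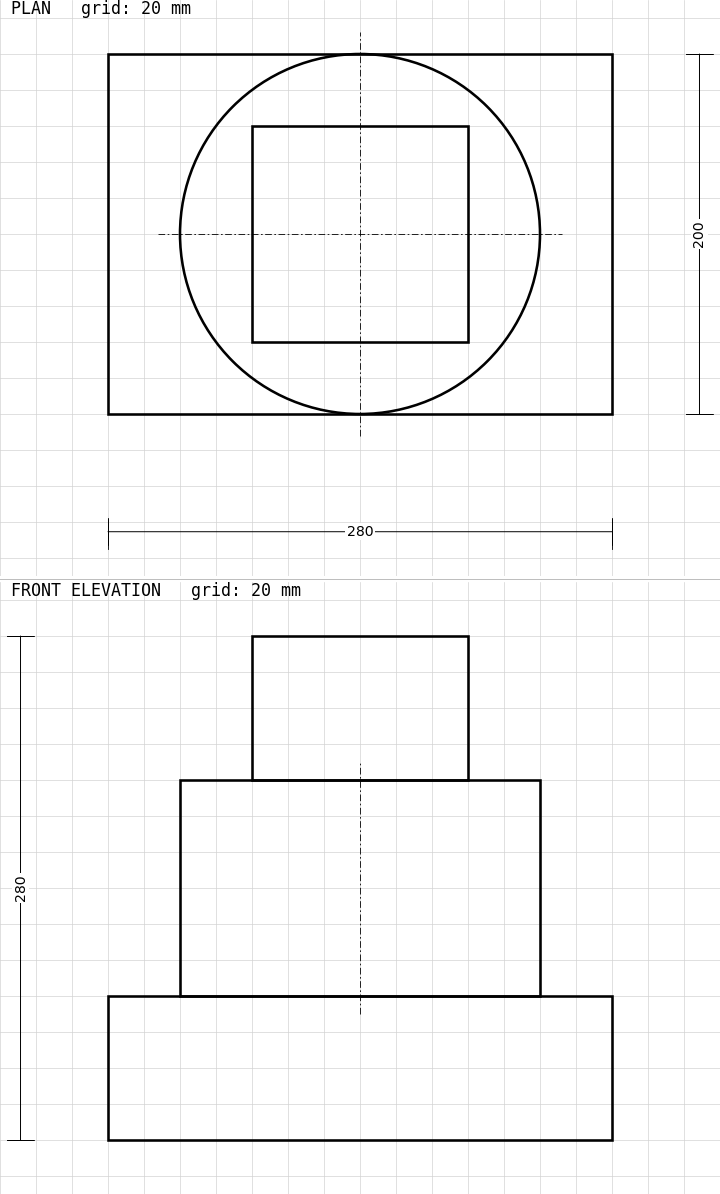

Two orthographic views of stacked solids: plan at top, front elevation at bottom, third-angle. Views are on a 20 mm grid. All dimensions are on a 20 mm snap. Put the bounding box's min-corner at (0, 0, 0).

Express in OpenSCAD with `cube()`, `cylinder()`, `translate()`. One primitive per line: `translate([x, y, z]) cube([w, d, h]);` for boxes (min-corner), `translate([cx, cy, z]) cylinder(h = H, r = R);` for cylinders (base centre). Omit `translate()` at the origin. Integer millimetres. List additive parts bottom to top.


cube([280, 200, 80]);
translate([140, 100, 80]) cylinder(h = 120, r = 100);
translate([80, 40, 200]) cube([120, 120, 80]);
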